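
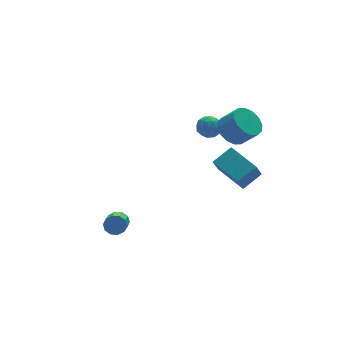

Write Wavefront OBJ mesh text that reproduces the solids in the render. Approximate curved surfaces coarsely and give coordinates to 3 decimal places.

v -3.327 2.01 -3.52
v -2.838 1.873 -3.219
v -3.385 1.072 -2.699
v -3.873 1.21 -3
v -3.022 2.122 -3.027
v -3.568 1.322 -2.507
v -3.322 2.329 -3.024
v -3.868 1.529 -2.504
v -3.624 2.415 -3.21
v -4.17 1.614 -2.69
v -3.813 2.345 -3.514
v -4.359 1.545 -2.994
v -3.815 2.148 -3.821
v -4.362 1.347 -3.301
v -3.632 1.898 -4.013
v -4.178 1.098 -3.493
v -3.332 1.691 -4.016
v -3.878 0.891 -3.496
v -3.03 1.606 -3.83
v -3.576 0.805 -3.31
v -2.841 1.675 -3.526
v -3.387 0.875 -3.006
v 1.915 -0.706 -0.503
v 3.029 -0.585 0.115
v 1.497 1.082 -0.101
v 2.612 1.203 0.517
v 2.428 -0.363 -1.497
v 3.543 -0.242 -0.879
v 2.011 1.425 -1.095
v 3.125 1.546 -0.477
v 2.553 1.1 1.874
v 3.083 0.655 1.253
v 3.638 0.015 2.185
v 3.107 0.46 2.806
v 3.335 1.048 1.373
v 3.889 0.407 2.306
v 3.377 1.454 1.627
v 3.931 0.814 2.56
v 3.198 1.766 1.948
v 3.752 1.125 2.88
v 2.846 1.899 2.248
v 3.401 1.259 3.181
v 2.416 1.819 2.448
v 2.97 1.178 3.381
v 2.022 1.545 2.495
v 2.577 0.905 3.427
v 1.771 1.153 2.374
v 2.325 0.512 3.307
v 1.729 0.746 2.12
v 2.283 0.106 3.053
v 1.908 0.435 1.8
v 2.462 -0.206 2.732
v 2.259 0.301 1.499
v 2.814 -0.339 2.432
v 2.69 0.382 1.299
v 3.244 -0.259 2.232
v 2.255 3.968 0.85
v 2.821 4.12 0.442
v 2.419 2.84 0.658
v 2.985 2.992 0.25
v 3.014 3.102 0.955
v 2.912 3.799 1.074
v 2.328 3.161 0.026
v 2.226 3.858 0.145
v 2.867 3.621 -0.068
v 3.29 3.585 0.507
v 1.95 3.375 0.593
v 2.373 3.339 1.168
v 2.524 4.144 0.663
v 2.716 2.816 0.437
v 2.733 2.881 0.852
v 3.066 2.971 0.612
v 2.577 3.955 1.035
v 2.91 4.044 0.795
v 3.023 3.445 1.097
v 2.33 2.916 0.305
v 2.663 3.005 0.065
v 2.174 3.989 0.488
v 2.507 4.079 0.248
v 2.217 3.515 0.003
v 2.883 3.939 0.123
v 2.98 3.276 0.01
v 2.593 3.375 -0.121
v 2.534 3.785 -0.051
v 3.132 3.918 0.461
v 3.229 3.255 0.348
v 3.245 3.319 0.763
v 3.186 3.729 0.833
v 3.159 3.625 0.162
v 2.011 3.705 0.752
v 2.108 3.042 0.639
v 2.054 3.231 0.267
v 1.995 3.641 0.337
v 2.26 3.684 1.09
v 2.357 3.021 0.977
v 2.706 3.175 1.151
v 2.647 3.585 1.221
v 2.081 3.335 0.938
f 2 1 5
f 2 5 3
f 3 5 6
f 3 6 4
f 5 1 7
f 5 7 6
f 6 7 8
f 6 8 4
f 7 1 9
f 7 9 8
f 8 9 10
f 8 10 4
f 9 1 11
f 9 11 10
f 10 11 12
f 10 12 4
f 11 1 13
f 11 13 12
f 12 13 14
f 12 14 4
f 13 1 15
f 13 15 14
f 14 15 16
f 14 16 4
f 15 1 17
f 15 17 16
f 16 17 18
f 16 18 4
f 17 1 19
f 17 19 18
f 18 19 20
f 18 20 4
f 19 1 21
f 19 21 20
f 20 21 22
f 20 22 4
f 21 1 2
f 21 2 22
f 22 2 3
f 22 3 4
f 24 26 23
f 27 24 23
f 23 26 25
f 25 27 23
f 24 30 26
f 28 24 27
f 28 30 24
f 26 30 25
f 29 27 25
f 25 30 29
f 29 28 27
f 30 28 29
f 32 31 35
f 32 35 33
f 33 35 36
f 33 36 34
f 35 31 37
f 35 37 36
f 36 37 38
f 36 38 34
f 37 31 39
f 37 39 38
f 38 39 40
f 38 40 34
f 39 31 41
f 39 41 40
f 40 41 42
f 40 42 34
f 41 31 43
f 41 43 42
f 42 43 44
f 42 44 34
f 43 31 45
f 43 45 44
f 44 45 46
f 44 46 34
f 45 31 47
f 45 47 46
f 46 47 48
f 46 48 34
f 47 31 49
f 47 49 48
f 48 49 50
f 48 50 34
f 49 31 51
f 49 51 50
f 50 51 52
f 50 52 34
f 51 31 53
f 51 53 52
f 52 53 54
f 52 54 34
f 53 31 55
f 53 55 54
f 54 55 56
f 54 56 34
f 55 31 32
f 55 32 56
f 56 32 33
f 56 33 34
f 57 94 73
f 94 68 97
f 73 97 62
f 94 97 73
f 57 73 69
f 73 62 74
f 69 74 58
f 73 74 69
f 57 69 78
f 69 58 79
f 78 79 64
f 69 79 78
f 57 78 90
f 78 64 93
f 90 93 67
f 78 93 90
f 57 90 94
f 90 67 98
f 94 98 68
f 90 98 94
f 58 74 85
f 74 62 88
f 85 88 66
f 74 88 85
f 62 97 75
f 97 68 96
f 75 96 61
f 97 96 75
f 68 98 95
f 98 67 91
f 95 91 59
f 98 91 95
f 67 93 92
f 93 64 80
f 92 80 63
f 93 80 92
f 64 79 84
f 79 58 81
f 84 81 65
f 79 81 84
f 60 86 72
f 86 66 87
f 72 87 61
f 86 87 72
f 60 72 70
f 72 61 71
f 70 71 59
f 72 71 70
f 60 70 77
f 70 59 76
f 77 76 63
f 70 76 77
f 60 77 82
f 77 63 83
f 82 83 65
f 77 83 82
f 60 82 86
f 82 65 89
f 86 89 66
f 82 89 86
f 61 87 75
f 87 66 88
f 75 88 62
f 87 88 75
f 59 71 95
f 71 61 96
f 95 96 68
f 71 96 95
f 63 76 92
f 76 59 91
f 92 91 67
f 76 91 92
f 65 83 84
f 83 63 80
f 84 80 64
f 83 80 84
f 66 89 85
f 89 65 81
f 85 81 58
f 89 81 85



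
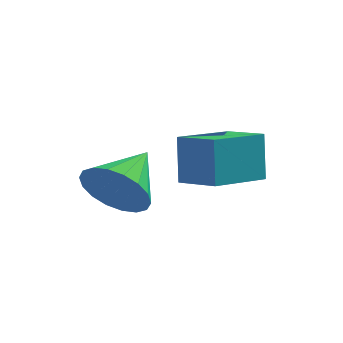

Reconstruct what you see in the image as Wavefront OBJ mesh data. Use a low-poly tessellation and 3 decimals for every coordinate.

v 0.799 2.29 -2.51
v 0.664 2.692 -1.186
v 1.712 3.73 -2.854
v 1.578 4.132 -1.531
v 1.822 1.708 -2.229
v 1.688 2.11 -0.906
v 2.736 3.148 -2.574
v 2.601 3.55 -1.25
v -0.293 0.628 -2.092
v 0.052 0.178 -1.342
v 0.113 2.012 -1.448
v 0.382 0.2 -1.597
v 0.579 0.307 -1.951
v 0.604 0.477 -2.332
v 0.451 0.677 -2.666
v 0.15 0.868 -2.886
v -0.238 1.011 -2.949
v -0.637 1.078 -2.842
v -0.967 1.056 -2.587
v -1.165 0.949 -2.234
v -1.189 0.779 -1.853
v -1.036 0.578 -1.519
v -0.735 0.388 -1.299
v -0.347 0.245 -1.236
f 2 4 1
f 5 2 1
f 1 4 3
f 3 5 1
f 2 8 4
f 6 2 5
f 6 8 2
f 4 8 3
f 7 5 3
f 3 8 7
f 7 6 5
f 8 6 7
f 10 9 12
f 10 12 11
f 12 9 13
f 12 13 11
f 13 9 14
f 13 14 11
f 14 9 15
f 14 15 11
f 15 9 16
f 15 16 11
f 16 9 17
f 16 17 11
f 17 9 18
f 17 18 11
f 18 9 19
f 18 19 11
f 19 9 20
f 19 20 11
f 20 9 21
f 20 21 11
f 21 9 22
f 21 22 11
f 22 9 23
f 22 23 11
f 23 9 24
f 23 24 11
f 24 9 10
f 24 10 11



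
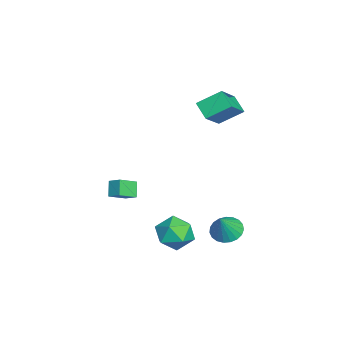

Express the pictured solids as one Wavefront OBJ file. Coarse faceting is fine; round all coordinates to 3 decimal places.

v 2.189 3.181 -1.935
v 2.865 3.742 -2.207
v 3.031 2.839 -0.545
v 2.638 3.98 -2.011
v 2.334 4.079 -1.802
v 2.004 4.023 -1.616
v 1.707 3.822 -1.485
v 1.492 3.509 -1.432
v 1.399 3.14 -1.466
v 1.442 2.778 -1.581
v 1.614 2.485 -1.757
v 1.885 2.313 -1.964
v 2.21 2.29 -2.166
v 2.53 2.422 -2.328
v 2.792 2.685 -2.422
v 2.949 3.033 -2.431
v 2.975 3.407 -2.355
v -1.631 -2.346 -2.112
v -2.319 -2.36 -1.319
v -1.181 -1.719 -1.711
v -1.868 -1.733 -0.917
v -0.932 -3.227 -1.523
v -1.619 -3.241 -0.729
v -0.481 -2.6 -1.121
v -1.169 -2.614 -0.328
v 0.635 1.157 -2.534
v 1.62 1.513 -3.118
v 1.4 -0.613 -2.322
v 2.385 -0.257 -2.906
v 2.146 0.176 -1.815
v 1.673 1.27 -1.945
v 1.347 -0.37 -3.495
v 0.874 0.724 -3.625
v 2.059 0.569 -3.712
v 2.553 0.907 -2.673
v 0.467 -0.007 -2.767
v 0.961 0.331 -1.728
v -3.533 1.414 4.38
v -3.667 2.8 5.283
v -5.124 2.11 3.077
v -5.258 3.496 3.981
v -2.702 1.964 3.659
v -2.836 3.35 4.563
v -4.293 2.66 2.357
v -4.427 4.046 3.26
f 2 1 4
f 2 4 3
f 4 1 5
f 4 5 3
f 5 1 6
f 5 6 3
f 6 1 7
f 6 7 3
f 7 1 8
f 7 8 3
f 8 1 9
f 8 9 3
f 9 1 10
f 9 10 3
f 10 1 11
f 10 11 3
f 11 1 12
f 11 12 3
f 12 1 13
f 12 13 3
f 13 1 14
f 13 14 3
f 14 1 15
f 14 15 3
f 15 1 16
f 15 16 3
f 16 1 17
f 16 17 3
f 17 1 2
f 17 2 3
f 19 21 18
f 22 19 18
f 18 21 20
f 20 22 18
f 19 25 21
f 23 19 22
f 23 25 19
f 21 25 20
f 24 22 20
f 20 25 24
f 24 23 22
f 25 23 24
f 26 37 31
f 26 31 27
f 26 27 33
f 26 33 36
f 26 36 37
f 27 31 35
f 31 37 30
f 37 36 28
f 36 33 32
f 33 27 34
f 29 35 30
f 29 30 28
f 29 28 32
f 29 32 34
f 29 34 35
f 30 35 31
f 28 30 37
f 32 28 36
f 34 32 33
f 35 34 27
f 39 41 38
f 42 39 38
f 38 41 40
f 40 42 38
f 39 45 41
f 43 39 42
f 43 45 39
f 41 45 40
f 44 42 40
f 40 45 44
f 44 43 42
f 45 43 44



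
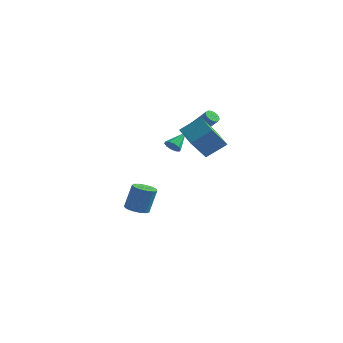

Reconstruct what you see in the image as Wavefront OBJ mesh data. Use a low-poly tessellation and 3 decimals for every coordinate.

v 0.581 2.833 2.084
v 0.975 2.85 1.73
v 2.353 2.824 3.261
v 1.959 2.807 3.616
v 0.926 3.094 1.778
v 2.304 3.069 3.309
v 0.798 3.278 1.897
v 2.176 3.253 3.428
v 0.62 3.36 2.058
v 1.998 3.335 3.589
v 0.434 3.322 2.225
v 1.812 3.297 3.756
v 0.281 3.171 2.36
v 1.659 3.146 3.891
v 0.197 2.943 2.432
v 1.575 2.918 3.963
v 0.201 2.689 2.425
v 1.579 2.664 3.956
v 0.292 2.469 2.339
v 1.67 2.443 3.87
v 0.449 2.331 2.195
v 1.827 2.306 3.726
v 0.637 2.309 2.026
v 2.015 2.284 3.557
v 0.812 2.406 1.87
v 2.19 2.381 3.401
v 0.934 2.601 1.763
v 2.312 2.576 3.294
v 4.172 -2.418 2.491
v 3.687 -3.418 3.894
v 2.791 -1.203 2.88
v 2.305 -2.203 4.283
v 5.155 -1.597 3.417
v 4.669 -2.597 4.82
v 3.773 -0.382 3.806
v 3.288 -1.382 5.209
v -2.473 1.129 -4.716
v -1.682 1.298 -4.905
v -1.357 1.76 -3.133
v -2.147 1.591 -2.944
v -1.92 1.696 -4.965
v -1.595 2.159 -3.193
v -2.334 1.914 -4.946
v -2.009 2.376 -3.174
v -2.791 1.883 -4.854
v -2.466 2.345 -3.082
v -3.148 1.612 -4.718
v -2.822 2.074 -2.946
v -3.29 1.188 -4.581
v -2.964 1.65 -2.809
v -3.172 0.745 -4.487
v -2.847 1.207 -2.715
v -2.833 0.424 -4.466
v -2.507 0.886 -2.694
v -2.379 0.327 -4.524
v -2.054 0.789 -2.752
v -1.955 0.484 -4.643
v -1.63 0.947 -2.871
v -1.695 0.846 -4.785
v -1.37 1.309 -3.013
v 0.119 1.037 1.298
v 0.412 0.707 1.705
v 0.381 2.263 2.102
v 0.657 0.821 1.451
v 0.697 1.017 1.139
v 0.515 1.221 0.887
v 0.183 1.354 0.793
v -0.175 1.366 0.891
v -0.42 1.252 1.145
v -0.46 1.056 1.457
v -0.278 0.853 1.709
v 0.055 0.719 1.803
f 2 1 5
f 2 5 3
f 3 5 6
f 3 6 4
f 5 1 7
f 5 7 6
f 6 7 8
f 6 8 4
f 7 1 9
f 7 9 8
f 8 9 10
f 8 10 4
f 9 1 11
f 9 11 10
f 10 11 12
f 10 12 4
f 11 1 13
f 11 13 12
f 12 13 14
f 12 14 4
f 13 1 15
f 13 15 14
f 14 15 16
f 14 16 4
f 15 1 17
f 15 17 16
f 16 17 18
f 16 18 4
f 17 1 19
f 17 19 18
f 18 19 20
f 18 20 4
f 19 1 21
f 19 21 20
f 20 21 22
f 20 22 4
f 21 1 23
f 21 23 22
f 22 23 24
f 22 24 4
f 23 1 25
f 23 25 24
f 24 25 26
f 24 26 4
f 25 1 27
f 25 27 26
f 26 27 28
f 26 28 4
f 27 1 2
f 27 2 28
f 28 2 3
f 28 3 4
f 30 32 29
f 33 30 29
f 29 32 31
f 31 33 29
f 30 36 32
f 34 30 33
f 34 36 30
f 32 36 31
f 35 33 31
f 31 36 35
f 35 34 33
f 36 34 35
f 38 37 41
f 38 41 39
f 39 41 42
f 39 42 40
f 41 37 43
f 41 43 42
f 42 43 44
f 42 44 40
f 43 37 45
f 43 45 44
f 44 45 46
f 44 46 40
f 45 37 47
f 45 47 46
f 46 47 48
f 46 48 40
f 47 37 49
f 47 49 48
f 48 49 50
f 48 50 40
f 49 37 51
f 49 51 50
f 50 51 52
f 50 52 40
f 51 37 53
f 51 53 52
f 52 53 54
f 52 54 40
f 53 37 55
f 53 55 54
f 54 55 56
f 54 56 40
f 55 37 57
f 55 57 56
f 56 57 58
f 56 58 40
f 57 37 59
f 57 59 58
f 58 59 60
f 58 60 40
f 59 37 38
f 59 38 60
f 60 38 39
f 60 39 40
f 62 61 64
f 62 64 63
f 64 61 65
f 64 65 63
f 65 61 66
f 65 66 63
f 66 61 67
f 66 67 63
f 67 61 68
f 67 68 63
f 68 61 69
f 68 69 63
f 69 61 70
f 69 70 63
f 70 61 71
f 70 71 63
f 71 61 72
f 71 72 63
f 72 61 62
f 72 62 63



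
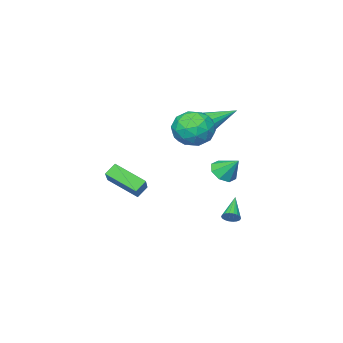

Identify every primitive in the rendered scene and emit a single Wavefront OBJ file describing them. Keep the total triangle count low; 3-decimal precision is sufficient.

v -2.726 0.897 -3.378
v -2.329 0.626 -3.133
v -3.874 0.063 -2.442
v -2.356 0.819 -2.994
v -2.456 1.029 -2.93
v -2.609 1.212 -2.955
v -2.786 1.332 -3.064
v -2.951 1.367 -3.236
v -3.072 1.308 -3.435
v -3.124 1.168 -3.623
v -3.097 0.975 -3.763
v -2.997 0.766 -3.827
v -2.843 0.583 -3.802
v -2.666 0.462 -3.693
v -2.501 0.427 -3.521
v -2.381 0.486 -3.322
v 0.55 1.689 4.512
v 1.193 0.694 4.078
v -1.193 0.846 3.862
v -0.55 -0.149 3.428
v -0.65 0.044 4.671
v 0.427 0.565 5.073
v -0.427 0.975 2.867
v 0.65 1.496 3.269
v 0.589 0.252 3.062
v 0.451 -0.323 4.176
v -0.451 1.863 3.764
v -0.589 1.288 4.878
v 1.024 1.265 4.352
v -1.024 0.275 3.588
v -1.083 0.388 4.318
v -0.705 -0.197 4.063
v 0.574 1.19 4.937
v 0.952 0.605 4.682
v -0.131 0.223 5.03
v -0.952 0.935 3.258
v -0.574 0.35 3.003
v 0.705 1.737 3.877
v 1.083 1.152 3.622
v 0.131 1.317 2.91
v 1.047 0.421 3.5
v 0.023 -0.074 3.118
v 0.095 0.586 2.788
v 0.728 0.892 3.024
v 0.966 0.083 4.155
v -0.058 -0.412 3.773
v -0.117 -0.299 4.503
v 0.516 0.007 4.739
v 0.612 -0.176 3.557
v 0.058 1.952 4.167
v -0.966 1.457 3.785
v -0.516 1.533 3.201
v 0.117 1.839 3.437
v -0.023 1.614 4.822
v -1.047 1.119 4.44
v -0.728 0.648 4.916
v -0.095 0.954 5.152
v -0.612 1.716 4.383
v -2.348 -0.52 3.528
v -2.036 -0.272 4.091
v -3.912 0.08 4.132
v -2.023 -0.021 3.876
v -2.084 0.115 3.582
v -2.206 0.106 3.275
v -2.361 -0.046 3.026
v -2.512 -0.307 2.892
v -2.627 -0.617 2.904
v -2.677 -0.904 3.059
v -2.652 -1.104 3.321
v -2.558 -1.169 3.631
v -2.415 -1.086 3.917
v -2.257 -0.873 4.114
v -2.12 -0.579 4.177
v 1.712 -3.375 0.166
v 2.921 -2.152 1.336
v 1.005 -1.734 -0.819
v 2.215 -0.511 0.352
v 2.345 -3.449 -0.412
v 3.555 -2.226 0.759
v 1.639 -1.808 -1.396
v 2.848 -0.585 -0.226
v -3.021 -0.004 -0.245
v -2.179 -0.085 -0.041
v -3.179 0.984 0.805
v -2.286 0.385 -0.5
v -2.824 0.628 -0.81
v -3.477 0.5 -0.788
v -3.863 0.077 -0.448
v -3.756 -0.393 0.011
v -3.218 -0.636 0.32
v -2.565 -0.508 0.298
f 2 1 4
f 2 4 3
f 4 1 5
f 4 5 3
f 5 1 6
f 5 6 3
f 6 1 7
f 6 7 3
f 7 1 8
f 7 8 3
f 8 1 9
f 8 9 3
f 9 1 10
f 9 10 3
f 10 1 11
f 10 11 3
f 11 1 12
f 11 12 3
f 12 1 13
f 12 13 3
f 13 1 14
f 13 14 3
f 14 1 15
f 14 15 3
f 15 1 16
f 15 16 3
f 16 1 2
f 16 2 3
f 17 54 33
f 54 28 57
f 33 57 22
f 54 57 33
f 17 33 29
f 33 22 34
f 29 34 18
f 33 34 29
f 17 29 38
f 29 18 39
f 38 39 24
f 29 39 38
f 17 38 50
f 38 24 53
f 50 53 27
f 38 53 50
f 17 50 54
f 50 27 58
f 54 58 28
f 50 58 54
f 18 34 45
f 34 22 48
f 45 48 26
f 34 48 45
f 22 57 35
f 57 28 56
f 35 56 21
f 57 56 35
f 28 58 55
f 58 27 51
f 55 51 19
f 58 51 55
f 27 53 52
f 53 24 40
f 52 40 23
f 53 40 52
f 24 39 44
f 39 18 41
f 44 41 25
f 39 41 44
f 20 46 32
f 46 26 47
f 32 47 21
f 46 47 32
f 20 32 30
f 32 21 31
f 30 31 19
f 32 31 30
f 20 30 37
f 30 19 36
f 37 36 23
f 30 36 37
f 20 37 42
f 37 23 43
f 42 43 25
f 37 43 42
f 20 42 46
f 42 25 49
f 46 49 26
f 42 49 46
f 21 47 35
f 47 26 48
f 35 48 22
f 47 48 35
f 19 31 55
f 31 21 56
f 55 56 28
f 31 56 55
f 23 36 52
f 36 19 51
f 52 51 27
f 36 51 52
f 25 43 44
f 43 23 40
f 44 40 24
f 43 40 44
f 26 49 45
f 49 25 41
f 45 41 18
f 49 41 45
f 60 59 62
f 60 62 61
f 62 59 63
f 62 63 61
f 63 59 64
f 63 64 61
f 64 59 65
f 64 65 61
f 65 59 66
f 65 66 61
f 66 59 67
f 66 67 61
f 67 59 68
f 67 68 61
f 68 59 69
f 68 69 61
f 69 59 70
f 69 70 61
f 70 59 71
f 70 71 61
f 71 59 72
f 71 72 61
f 72 59 73
f 72 73 61
f 73 59 60
f 73 60 61
f 75 77 74
f 78 75 74
f 74 77 76
f 76 78 74
f 75 81 77
f 79 75 78
f 79 81 75
f 77 81 76
f 80 78 76
f 76 81 80
f 80 79 78
f 81 79 80
f 83 82 85
f 83 85 84
f 85 82 86
f 85 86 84
f 86 82 87
f 86 87 84
f 87 82 88
f 87 88 84
f 88 82 89
f 88 89 84
f 89 82 90
f 89 90 84
f 90 82 91
f 90 91 84
f 91 82 83
f 91 83 84



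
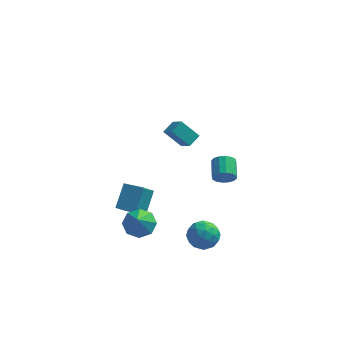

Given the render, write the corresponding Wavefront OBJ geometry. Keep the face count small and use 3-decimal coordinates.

v 1.011 -1.96 -3.436
v 1.856 -1.865 -3.021
v 1.344 -3.415 -3.779
v 2.189 -3.32 -3.364
v 1.4 -3.316 -2.84
v 1.195 -2.417 -2.628
v 2.005 -2.863 -4.172
v 1.8 -1.964 -3.96
v 2.47 -2.423 -3.475
v 2.096 -2.703 -2.652
v 1.104 -2.577 -4.148
v 0.73 -2.857 -3.325
v 1.405 -1.785 -3.198
v 1.795 -3.495 -3.602
v 1.332 -3.493 -3.294
v 1.829 -3.437 -3.049
v 1.016 -2.109 -2.968
v 1.512 -2.053 -2.723
v 1.244 -2.906 -2.617
v 1.688 -3.227 -4.077
v 2.184 -3.171 -3.832
v 1.371 -1.843 -3.751
v 1.868 -1.787 -3.506
v 1.956 -2.374 -4.183
v 2.262 -2.057 -3.221
v 2.458 -2.912 -3.423
v 2.35 -2.644 -3.898
v 2.229 -2.116 -3.773
v 2.042 -2.221 -2.737
v 2.238 -3.077 -2.939
v 1.774 -3.074 -2.631
v 1.654 -2.546 -2.507
v 2.403 -2.55 -3.004
v 0.962 -2.203 -3.861
v 1.158 -3.059 -4.063
v 1.546 -2.734 -4.293
v 1.426 -2.206 -4.169
v 0.742 -2.368 -3.377
v 0.938 -3.223 -3.579
v 0.971 -3.164 -3.027
v 0.85 -2.636 -2.902
v 0.797 -2.73 -3.796
v 2.126 3.132 -3.616
v 2.359 3.395 -4.21
v 2.207 4.551 -3.758
v 1.974 4.288 -3.164
v 2.006 3.366 -4.254
v 1.853 4.521 -3.802
v 1.685 3.274 -4.127
v 1.533 4.429 -3.675
v 1.482 3.144 -3.863
v 1.33 4.3 -3.411
v 1.452 3.011 -3.533
v 1.3 4.167 -3.081
v 1.602 2.911 -3.225
v 1.45 4.066 -2.773
v 1.893 2.869 -3.022
v 1.741 4.025 -2.57
v 2.247 2.899 -2.978
v 2.094 4.054 -2.526
v 2.567 2.991 -3.105
v 2.415 4.146 -2.653
v 2.77 3.12 -3.369
v 2.618 4.276 -2.917
v 2.8 3.253 -3.699
v 2.648 4.409 -3.247
v 2.65 3.354 -4.007
v 2.498 4.509 -3.555
v 0.672 -0.876 2.346
v -0.285 -0.721 3.271
v 0.138 -0.144 1.671
v -0.82 0.01 2.595
v 1.1 -0.25 2.685
v 0.142 -0.096 3.609
v 0.565 0.481 2.009
v -0.392 0.636 2.934
v -3.136 -1.73 -2.455
v -2.846 -0.606 -1.368
v -2.73 -0.876 -3.446
v -2.44 0.248 -2.359
v -2.02 -2.128 -2.341
v -1.73 -1.004 -1.254
v -1.614 -1.274 -3.332
v -1.324 -0.15 -2.245
v -1.624 -3.458 -2.015
v -1.044 -2.911 -1.598
v -1.616 -4.282 -0.945
v -1.701 -2.748 -1.467
v -2.312 -3.001 -1.658
v -2.521 -3.522 -2.058
v -2.204 -4.006 -2.432
v -1.547 -4.169 -2.562
v -0.936 -3.915 -2.372
v -0.727 -3.394 -1.972
f 1 38 17
f 38 12 41
f 17 41 6
f 38 41 17
f 1 17 13
f 17 6 18
f 13 18 2
f 17 18 13
f 1 13 22
f 13 2 23
f 22 23 8
f 13 23 22
f 1 22 34
f 22 8 37
f 34 37 11
f 22 37 34
f 1 34 38
f 34 11 42
f 38 42 12
f 34 42 38
f 2 18 29
f 18 6 32
f 29 32 10
f 18 32 29
f 6 41 19
f 41 12 40
f 19 40 5
f 41 40 19
f 12 42 39
f 42 11 35
f 39 35 3
f 42 35 39
f 11 37 36
f 37 8 24
f 36 24 7
f 37 24 36
f 8 23 28
f 23 2 25
f 28 25 9
f 23 25 28
f 4 30 16
f 30 10 31
f 16 31 5
f 30 31 16
f 4 16 14
f 16 5 15
f 14 15 3
f 16 15 14
f 4 14 21
f 14 3 20
f 21 20 7
f 14 20 21
f 4 21 26
f 21 7 27
f 26 27 9
f 21 27 26
f 4 26 30
f 26 9 33
f 30 33 10
f 26 33 30
f 5 31 19
f 31 10 32
f 19 32 6
f 31 32 19
f 3 15 39
f 15 5 40
f 39 40 12
f 15 40 39
f 7 20 36
f 20 3 35
f 36 35 11
f 20 35 36
f 9 27 28
f 27 7 24
f 28 24 8
f 27 24 28
f 10 33 29
f 33 9 25
f 29 25 2
f 33 25 29
f 44 43 47
f 44 47 45
f 45 47 48
f 45 48 46
f 47 43 49
f 47 49 48
f 48 49 50
f 48 50 46
f 49 43 51
f 49 51 50
f 50 51 52
f 50 52 46
f 51 43 53
f 51 53 52
f 52 53 54
f 52 54 46
f 53 43 55
f 53 55 54
f 54 55 56
f 54 56 46
f 55 43 57
f 55 57 56
f 56 57 58
f 56 58 46
f 57 43 59
f 57 59 58
f 58 59 60
f 58 60 46
f 59 43 61
f 59 61 60
f 60 61 62
f 60 62 46
f 61 43 63
f 61 63 62
f 62 63 64
f 62 64 46
f 63 43 65
f 63 65 64
f 64 65 66
f 64 66 46
f 65 43 67
f 65 67 66
f 66 67 68
f 66 68 46
f 67 43 44
f 67 44 68
f 68 44 45
f 68 45 46
f 70 72 69
f 73 70 69
f 69 72 71
f 71 73 69
f 70 76 72
f 74 70 73
f 74 76 70
f 72 76 71
f 75 73 71
f 71 76 75
f 75 74 73
f 76 74 75
f 78 80 77
f 81 78 77
f 77 80 79
f 79 81 77
f 78 84 80
f 82 78 81
f 82 84 78
f 80 84 79
f 83 81 79
f 79 84 83
f 83 82 81
f 84 82 83
f 86 85 88
f 86 88 87
f 88 85 89
f 88 89 87
f 89 85 90
f 89 90 87
f 90 85 91
f 90 91 87
f 91 85 92
f 91 92 87
f 92 85 93
f 92 93 87
f 93 85 94
f 93 94 87
f 94 85 86
f 94 86 87



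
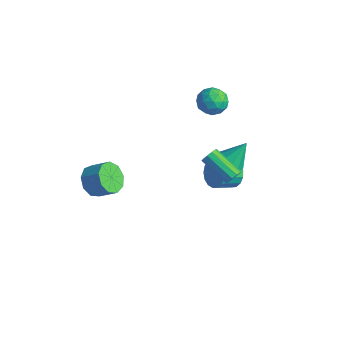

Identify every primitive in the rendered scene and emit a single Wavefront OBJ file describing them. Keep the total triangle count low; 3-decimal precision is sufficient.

v -1.899 3.399 -3.507
v -1.251 3.598 -2.871
v -1.393 2.481 -2.376
v -2.041 2.281 -3.013
v -1.631 3.731 -2.681
v -1.773 2.614 -2.186
v -2.073 3.787 -2.681
v -2.215 2.67 -2.186
v -2.475 3.754 -2.87
v -2.617 2.637 -2.375
v -2.744 3.64 -3.205
v -2.886 2.523 -2.71
v -2.821 3.471 -3.609
v -2.963 2.354 -3.114
v -2.686 3.285 -3.99
v -2.828 2.168 -3.495
v -2.37 3.125 -4.261
v -2.512 2.008 -3.766
v -1.947 3.027 -4.359
v -2.089 1.91 -3.864
v -1.513 3.015 -4.262
v -1.655 1.898 -3.767
v -1.167 3.091 -3.992
v -1.309 1.974 -3.497
v -0.989 3.237 -3.611
v -1.131 2.12 -3.116
v -1.019 3.42 -3.206
v -1.161 2.303 -2.711
v -2.844 3.449 2.421
v -2.251 3.074 2.991
v -3.169 2.126 1.889
v -2.576 1.751 2.459
v -3.338 2.119 2.777
v -3.138 2.937 3.106
v -2.282 2.263 1.774
v -2.082 3.081 2.103
v -1.904 2.341 2.592
v -2.557 2.252 3.211
v -2.863 2.948 1.669
v -3.516 2.859 2.288
v -2.519 3.378 2.753
v -2.901 1.822 2.127
v -3.349 2.039 2.314
v -3.001 1.818 2.649
v -3.04 3.297 2.82
v -2.692 3.077 3.155
v -3.331 2.516 3.029
v -2.728 2.123 1.725
v -2.38 1.903 2.06
v -2.419 3.382 2.231
v -2.071 3.161 2.566
v -2.089 2.684 1.851
v -1.967 2.727 2.853
v -2.158 1.949 2.541
v -1.985 2.25 2.138
v -1.867 2.73 2.331
v -2.35 2.674 3.218
v -2.541 1.896 2.905
v -2.989 2.113 3.091
v -2.871 2.594 3.285
v -2.146 2.243 2.983
v -2.879 3.304 1.975
v -3.07 2.526 1.662
v -2.549 2.606 1.595
v -2.431 3.087 1.789
v -3.262 3.251 2.339
v -3.453 2.473 2.027
v -3.553 2.47 2.549
v -3.435 2.95 2.742
v -3.274 2.957 1.897
v 1.341 0.947 0.071
v 1.606 0.625 0.382
v 0.043 0.211 1.281
v -0.221 0.533 0.969
v 1.606 0.917 0.517
v 0.043 0.503 1.416
v 1.506 1.22 0.482
v -0.057 0.806 1.381
v 1.342 1.419 0.289
v -0.221 1.005 1.188
v 1.178 1.438 0.013
v -0.384 1.023 0.912
v 1.077 1.269 -0.241
v -0.486 0.855 0.658
v 1.077 0.977 -0.376
v -0.486 0.563 0.523
v 1.177 0.674 -0.341
v -0.386 0.26 0.558
v 1.341 0.475 -0.148
v -0.222 0.061 0.751
v 1.504 0.457 0.128
v -0.058 0.042 1.027
v -0.699 2.271 -0.915
v -0.047 2.621 -1.291
v -0.461 3.149 0.315
v -0.519 2.913 -1.409
v -1.075 2.906 -1.295
v -1.455 2.601 -1.004
v -1.482 2.142 -0.671
v -1.142 1.743 -0.452
v -0.595 1.591 -0.45
v -0.097 1.758 -0.665
v 0.12 2.164 -0.997
v -4.145 -3.944 -1.776
v -3.504 -4.033 -2.512
v -2.635 -3.505 -1.82
v -3.275 -3.416 -1.084
v -3.824 -3.446 -2.557
v -2.955 -2.918 -1.865
v -4.295 -3.092 -2.236
v -3.426 -2.564 -1.544
v -4.695 -3.136 -1.7
v -3.826 -2.609 -1.008
v -4.837 -3.559 -1.2
v -3.968 -3.031 -0.507
v -4.656 -4.161 -0.969
v -3.787 -3.634 -0.276
v -4.235 -4.662 -1.116
v -3.366 -4.135 -0.423
v -3.772 -4.827 -1.572
v -2.903 -4.299 -0.879
v -3.483 -4.578 -2.123
v -2.614 -4.051 -1.431
f 2 1 5
f 2 5 3
f 3 5 6
f 3 6 4
f 5 1 7
f 5 7 6
f 6 7 8
f 6 8 4
f 7 1 9
f 7 9 8
f 8 9 10
f 8 10 4
f 9 1 11
f 9 11 10
f 10 11 12
f 10 12 4
f 11 1 13
f 11 13 12
f 12 13 14
f 12 14 4
f 13 1 15
f 13 15 14
f 14 15 16
f 14 16 4
f 15 1 17
f 15 17 16
f 16 17 18
f 16 18 4
f 17 1 19
f 17 19 18
f 18 19 20
f 18 20 4
f 19 1 21
f 19 21 20
f 20 21 22
f 20 22 4
f 21 1 23
f 21 23 22
f 22 23 24
f 22 24 4
f 23 1 25
f 23 25 24
f 24 25 26
f 24 26 4
f 25 1 27
f 25 27 26
f 26 27 28
f 26 28 4
f 27 1 2
f 27 2 28
f 28 2 3
f 28 3 4
f 29 66 45
f 66 40 69
f 45 69 34
f 66 69 45
f 29 45 41
f 45 34 46
f 41 46 30
f 45 46 41
f 29 41 50
f 41 30 51
f 50 51 36
f 41 51 50
f 29 50 62
f 50 36 65
f 62 65 39
f 50 65 62
f 29 62 66
f 62 39 70
f 66 70 40
f 62 70 66
f 30 46 57
f 46 34 60
f 57 60 38
f 46 60 57
f 34 69 47
f 69 40 68
f 47 68 33
f 69 68 47
f 40 70 67
f 70 39 63
f 67 63 31
f 70 63 67
f 39 65 64
f 65 36 52
f 64 52 35
f 65 52 64
f 36 51 56
f 51 30 53
f 56 53 37
f 51 53 56
f 32 58 44
f 58 38 59
f 44 59 33
f 58 59 44
f 32 44 42
f 44 33 43
f 42 43 31
f 44 43 42
f 32 42 49
f 42 31 48
f 49 48 35
f 42 48 49
f 32 49 54
f 49 35 55
f 54 55 37
f 49 55 54
f 32 54 58
f 54 37 61
f 58 61 38
f 54 61 58
f 33 59 47
f 59 38 60
f 47 60 34
f 59 60 47
f 31 43 67
f 43 33 68
f 67 68 40
f 43 68 67
f 35 48 64
f 48 31 63
f 64 63 39
f 48 63 64
f 37 55 56
f 55 35 52
f 56 52 36
f 55 52 56
f 38 61 57
f 61 37 53
f 57 53 30
f 61 53 57
f 72 71 75
f 72 75 73
f 73 75 76
f 73 76 74
f 75 71 77
f 75 77 76
f 76 77 78
f 76 78 74
f 77 71 79
f 77 79 78
f 78 79 80
f 78 80 74
f 79 71 81
f 79 81 80
f 80 81 82
f 80 82 74
f 81 71 83
f 81 83 82
f 82 83 84
f 82 84 74
f 83 71 85
f 83 85 84
f 84 85 86
f 84 86 74
f 85 71 87
f 85 87 86
f 86 87 88
f 86 88 74
f 87 71 89
f 87 89 88
f 88 89 90
f 88 90 74
f 89 71 91
f 89 91 90
f 90 91 92
f 90 92 74
f 91 71 72
f 91 72 92
f 92 72 73
f 92 73 74
f 94 93 96
f 94 96 95
f 96 93 97
f 96 97 95
f 97 93 98
f 97 98 95
f 98 93 99
f 98 99 95
f 99 93 100
f 99 100 95
f 100 93 101
f 100 101 95
f 101 93 102
f 101 102 95
f 102 93 103
f 102 103 95
f 103 93 94
f 103 94 95
f 105 104 108
f 105 108 106
f 106 108 109
f 106 109 107
f 108 104 110
f 108 110 109
f 109 110 111
f 109 111 107
f 110 104 112
f 110 112 111
f 111 112 113
f 111 113 107
f 112 104 114
f 112 114 113
f 113 114 115
f 113 115 107
f 114 104 116
f 114 116 115
f 115 116 117
f 115 117 107
f 116 104 118
f 116 118 117
f 117 118 119
f 117 119 107
f 118 104 120
f 118 120 119
f 119 120 121
f 119 121 107
f 120 104 122
f 120 122 121
f 121 122 123
f 121 123 107
f 122 104 105
f 122 105 123
f 123 105 106
f 123 106 107



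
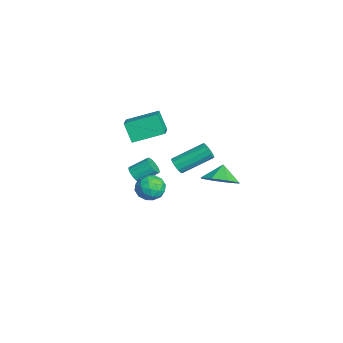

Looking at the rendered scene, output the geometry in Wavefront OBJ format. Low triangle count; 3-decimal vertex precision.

v 0.667 0.496 0.132
v 1.335 0.024 -0.255
v -0.135 -0.724 0.235
v 0.533 -1.196 -0.152
v 0.64 -0.86 0.681
v 1.135 -0.107 0.617
v 0.065 -0.593 -0.637
v 0.56 0.16 -0.701
v 0.962 -0.649 -0.73
v 1.318 -0.814 0.085
v -0.118 0.114 -0.105
v 0.238 -0.051 0.71
v 1.071 0.367 -0.071
v 0.129 -1.067 0.051
v 0.192 -0.87 0.54
v 0.584 -1.147 0.313
v 0.954 0.29 0.442
v 1.347 0.013 0.215
v 0.938 -0.507 0.765
v -0.147 -0.713 -0.235
v 0.246 -0.99 -0.462
v 0.616 0.447 -0.333
v 1.008 0.17 -0.56
v 0.262 -0.193 -0.785
v 1.245 -0.306 -0.577
v 0.774 -1.023 -0.517
v 0.498 -0.669 -0.802
v 0.789 -0.226 -0.84
v 1.454 -0.403 -0.098
v 0.983 -1.12 -0.038
v 1.045 -0.923 0.452
v 1.337 -0.48 0.414
v 1.235 -0.799 -0.378
v 0.217 0.42 0.018
v -0.254 -0.297 0.078
v -0.137 -0.22 -0.434
v 0.155 0.223 -0.472
v 0.426 0.323 0.497
v -0.045 -0.394 0.557
v 0.411 -0.474 0.82
v 0.702 -0.031 0.782
v -0.035 0.099 0.358
v -1.821 -0.794 2.392
v -2.463 -1.118 3.535
v -1.662 1.021 2.996
v -2.304 0.697 4.139
v -0.376 -1.157 3.101
v -1.018 -1.481 4.244
v -0.217 0.658 3.705
v -0.859 0.334 4.848
v 3.653 2.844 2.364
v 4.298 3.715 2.553
v 3.027 3.136 3.156
v 3.682 3.883 2.004
v 3.049 3.442 1.666
v 2.769 2.651 1.738
v 3.007 1.973 2.176
v 3.623 1.805 2.725
v 4.256 2.245 3.063
v 4.536 3.036 2.991
v -3.976 -0.435 -2.291
v -3.65 -0.741 -1.862
v -3.579 0.349 -1.139
v -3.904 0.655 -1.569
v -3.431 -0.622 -2.063
v -3.359 0.468 -1.34
v -3.357 -0.453 -2.325
v -3.286 0.637 -1.603
v -3.449 -0.279 -2.579
v -3.378 0.811 -1.856
v -3.682 -0.147 -2.755
v -3.611 0.943 -2.033
v -3.994 -0.092 -2.807
v -3.923 0.998 -2.085
v -4.301 -0.129 -2.721
v -4.23 0.961 -1.998
v -4.521 -0.248 -2.52
v -4.449 0.842 -1.797
v -4.594 -0.417 -2.257
v -4.523 0.673 -1.535
v -4.502 -0.591 -2.004
v -4.431 0.499 -1.281
v -4.269 -0.723 -1.827
v -4.198 0.367 -1.105
v -3.957 -0.778 -1.775
v -3.886 0.312 -1.053
v -2.044 1.627 -0.418
v -1.596 1.445 -0.099
v -1.607 3.272 0.957
v -2.056 3.453 0.638
v -1.468 1.596 -0.359
v -1.479 3.423 0.697
v -1.524 1.757 -0.638
v -1.535 3.584 0.418
v -1.745 1.876 -0.847
v -1.756 3.703 0.209
v -2.061 1.917 -0.92
v -2.072 3.743 0.136
v -2.372 1.865 -0.834
v -2.383 3.692 0.222
v -2.579 1.737 -0.615
v -2.59 3.564 0.441
v -2.616 1.575 -0.334
v -2.627 3.401 0.722
v -2.472 1.429 -0.08
v -2.483 3.255 0.976
v -2.192 1.345 0.067
v -2.203 3.172 1.123
v -1.866 1.351 0.06
v -1.877 3.178 1.116
f 1 38 17
f 38 12 41
f 17 41 6
f 38 41 17
f 1 17 13
f 17 6 18
f 13 18 2
f 17 18 13
f 1 13 22
f 13 2 23
f 22 23 8
f 13 23 22
f 1 22 34
f 22 8 37
f 34 37 11
f 22 37 34
f 1 34 38
f 34 11 42
f 38 42 12
f 34 42 38
f 2 18 29
f 18 6 32
f 29 32 10
f 18 32 29
f 6 41 19
f 41 12 40
f 19 40 5
f 41 40 19
f 12 42 39
f 42 11 35
f 39 35 3
f 42 35 39
f 11 37 36
f 37 8 24
f 36 24 7
f 37 24 36
f 8 23 28
f 23 2 25
f 28 25 9
f 23 25 28
f 4 30 16
f 30 10 31
f 16 31 5
f 30 31 16
f 4 16 14
f 16 5 15
f 14 15 3
f 16 15 14
f 4 14 21
f 14 3 20
f 21 20 7
f 14 20 21
f 4 21 26
f 21 7 27
f 26 27 9
f 21 27 26
f 4 26 30
f 26 9 33
f 30 33 10
f 26 33 30
f 5 31 19
f 31 10 32
f 19 32 6
f 31 32 19
f 3 15 39
f 15 5 40
f 39 40 12
f 15 40 39
f 7 20 36
f 20 3 35
f 36 35 11
f 20 35 36
f 9 27 28
f 27 7 24
f 28 24 8
f 27 24 28
f 10 33 29
f 33 9 25
f 29 25 2
f 33 25 29
f 44 46 43
f 47 44 43
f 43 46 45
f 45 47 43
f 44 50 46
f 48 44 47
f 48 50 44
f 46 50 45
f 49 47 45
f 45 50 49
f 49 48 47
f 50 48 49
f 52 51 54
f 52 54 53
f 54 51 55
f 54 55 53
f 55 51 56
f 55 56 53
f 56 51 57
f 56 57 53
f 57 51 58
f 57 58 53
f 58 51 59
f 58 59 53
f 59 51 60
f 59 60 53
f 60 51 52
f 60 52 53
f 62 61 65
f 62 65 63
f 63 65 66
f 63 66 64
f 65 61 67
f 65 67 66
f 66 67 68
f 66 68 64
f 67 61 69
f 67 69 68
f 68 69 70
f 68 70 64
f 69 61 71
f 69 71 70
f 70 71 72
f 70 72 64
f 71 61 73
f 71 73 72
f 72 73 74
f 72 74 64
f 73 61 75
f 73 75 74
f 74 75 76
f 74 76 64
f 75 61 77
f 75 77 76
f 76 77 78
f 76 78 64
f 77 61 79
f 77 79 78
f 78 79 80
f 78 80 64
f 79 61 81
f 79 81 80
f 80 81 82
f 80 82 64
f 81 61 83
f 81 83 82
f 82 83 84
f 82 84 64
f 83 61 85
f 83 85 84
f 84 85 86
f 84 86 64
f 85 61 62
f 85 62 86
f 86 62 63
f 86 63 64
f 88 87 91
f 88 91 89
f 89 91 92
f 89 92 90
f 91 87 93
f 91 93 92
f 92 93 94
f 92 94 90
f 93 87 95
f 93 95 94
f 94 95 96
f 94 96 90
f 95 87 97
f 95 97 96
f 96 97 98
f 96 98 90
f 97 87 99
f 97 99 98
f 98 99 100
f 98 100 90
f 99 87 101
f 99 101 100
f 100 101 102
f 100 102 90
f 101 87 103
f 101 103 102
f 102 103 104
f 102 104 90
f 103 87 105
f 103 105 104
f 104 105 106
f 104 106 90
f 105 87 107
f 105 107 106
f 106 107 108
f 106 108 90
f 107 87 109
f 107 109 108
f 108 109 110
f 108 110 90
f 109 87 88
f 109 88 110
f 110 88 89
f 110 89 90



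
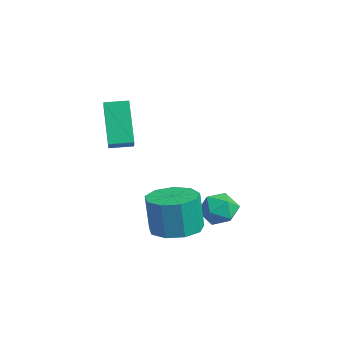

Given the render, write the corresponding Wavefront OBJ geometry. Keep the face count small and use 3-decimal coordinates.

v -2.234 -3.28 1.197
v -1.295 -3.604 1.814
v -1.957 -2.343 1.266
v -1.017 -2.667 1.884
v -1.143 -3.473 -0.564
v -0.203 -3.797 0.054
v -0.865 -2.536 -0.494
v 0.074 -2.86 0.123
v 1.907 -1.865 -3.806
v 2.955 -1.929 -3.778
v 2.9 -2.079 -2.085
v 1.853 -2.015 -2.114
v 2.749 -1.243 -3.724
v 2.694 -1.393 -2.031
v 2.15 -0.848 -3.708
v 2.095 -0.998 -2.016
v 1.437 -0.929 -3.739
v 1.382 -1.079 -2.046
v 0.944 -1.448 -3.801
v 0.889 -1.598 -2.108
v 0.902 -2.162 -3.865
v 0.847 -2.312 -2.173
v 1.331 -2.737 -3.902
v 1.276 -2.887 -2.21
v 2.029 -2.904 -3.894
v 1.974 -3.054 -2.202
v 2.671 -2.585 -3.845
v 2.616 -2.735 -2.153
v 0.539 0.897 -4.487
v 1.227 0.619 -4.029
v -0.327 0.261 -3.571
v 0.361 -0.017 -3.113
v 0.161 0.832 -3.128
v 0.696 1.226 -3.694
v 0.204 -0.346 -3.906
v 0.739 0.048 -4.472
v 1.021 -0.149 -3.669
v 0.994 0.579 -3.189
v -0.094 0.301 -4.411
v -0.121 1.029 -3.931
f 2 4 1
f 5 2 1
f 1 4 3
f 3 5 1
f 2 8 4
f 6 2 5
f 6 8 2
f 4 8 3
f 7 5 3
f 3 8 7
f 7 6 5
f 8 6 7
f 10 9 13
f 10 13 11
f 11 13 14
f 11 14 12
f 13 9 15
f 13 15 14
f 14 15 16
f 14 16 12
f 15 9 17
f 15 17 16
f 16 17 18
f 16 18 12
f 17 9 19
f 17 19 18
f 18 19 20
f 18 20 12
f 19 9 21
f 19 21 20
f 20 21 22
f 20 22 12
f 21 9 23
f 21 23 22
f 22 23 24
f 22 24 12
f 23 9 25
f 23 25 24
f 24 25 26
f 24 26 12
f 25 9 27
f 25 27 26
f 26 27 28
f 26 28 12
f 27 9 10
f 27 10 28
f 28 10 11
f 28 11 12
f 29 40 34
f 29 34 30
f 29 30 36
f 29 36 39
f 29 39 40
f 30 34 38
f 34 40 33
f 40 39 31
f 39 36 35
f 36 30 37
f 32 38 33
f 32 33 31
f 32 31 35
f 32 35 37
f 32 37 38
f 33 38 34
f 31 33 40
f 35 31 39
f 37 35 36
f 38 37 30



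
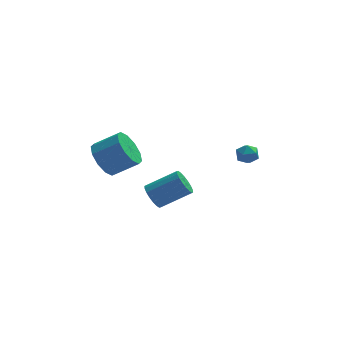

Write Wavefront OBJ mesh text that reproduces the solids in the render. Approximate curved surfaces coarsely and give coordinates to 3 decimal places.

v 3.553 -1.081 0.41
v 3.89 -1.164 -0.141
v 3.35 -2.116 0.441
v 3.687 -2.199 -0.11
v 3.997 -2.037 0.441
v 4.122 -1.398 0.421
v 3.118 -1.882 -0.121
v 3.243 -1.243 -0.141
v 3.622 -1.659 -0.47
v 4.165 -1.755 -0.122
v 3.075 -1.525 0.422
v 3.618 -1.621 0.77
v -1.137 -3.41 -1.463
v -0.755 -3.357 -2.107
v 0.799 -3.297 -1.18
v 0.417 -3.35 -0.537
v -0.814 -3.038 -2.029
v 0.74 -2.978 -1.102
v -0.937 -2.793 -1.839
v 0.617 -2.732 -0.912
v -1.099 -2.67 -1.575
v 0.454 -2.609 -0.648
v -1.269 -2.693 -1.288
v 0.284 -2.633 -0.361
v -1.413 -2.859 -1.037
v 0.141 -2.798 -0.11
v -1.502 -3.134 -0.87
v 0.052 -3.073 0.057
v -1.519 -3.463 -0.82
v 0.035 -3.403 0.107
v -1.46 -3.782 -0.898
v 0.094 -3.722 0.029
v -1.337 -4.028 -1.088
v 0.217 -3.967 -0.161
v -1.174 -4.151 -1.352
v 0.379 -4.09 -0.425
v -1.004 -4.127 -1.639
v 0.549 -4.067 -0.712
v -0.861 -3.962 -1.89
v 0.693 -3.901 -0.963
v -0.772 -3.687 -2.057
v 0.782 -3.626 -1.13
v -3.372 -0.967 -0.284
v -2.827 -0.421 -1.04
v -1.523 -0.548 -0.193
v -2.068 -1.093 0.564
v -3.069 0.02 -0.602
v -1.765 -0.107 0.246
v -3.427 0.085 -0.042
v -2.123 -0.042 0.805
v -3.763 -0.252 0.426
v -2.46 -0.379 1.273
v -3.95 -0.862 0.622
v -2.647 -0.989 1.47
v -3.917 -1.512 0.473
v -2.613 -1.639 1.32
v -3.675 -1.953 0.034
v -2.371 -2.08 0.882
v -3.317 -2.018 -0.525
v -2.013 -2.145 0.322
v -2.98 -1.681 -0.993
v -1.677 -1.808 -0.146
v -2.793 -1.071 -1.19
v -1.49 -1.198 -0.342
f 1 12 6
f 1 6 2
f 1 2 8
f 1 8 11
f 1 11 12
f 2 6 10
f 6 12 5
f 12 11 3
f 11 8 7
f 8 2 9
f 4 10 5
f 4 5 3
f 4 3 7
f 4 7 9
f 4 9 10
f 5 10 6
f 3 5 12
f 7 3 11
f 9 7 8
f 10 9 2
f 14 13 17
f 14 17 15
f 15 17 18
f 15 18 16
f 17 13 19
f 17 19 18
f 18 19 20
f 18 20 16
f 19 13 21
f 19 21 20
f 20 21 22
f 20 22 16
f 21 13 23
f 21 23 22
f 22 23 24
f 22 24 16
f 23 13 25
f 23 25 24
f 24 25 26
f 24 26 16
f 25 13 27
f 25 27 26
f 26 27 28
f 26 28 16
f 27 13 29
f 27 29 28
f 28 29 30
f 28 30 16
f 29 13 31
f 29 31 30
f 30 31 32
f 30 32 16
f 31 13 33
f 31 33 32
f 32 33 34
f 32 34 16
f 33 13 35
f 33 35 34
f 34 35 36
f 34 36 16
f 35 13 37
f 35 37 36
f 36 37 38
f 36 38 16
f 37 13 39
f 37 39 38
f 38 39 40
f 38 40 16
f 39 13 41
f 39 41 40
f 40 41 42
f 40 42 16
f 41 13 14
f 41 14 42
f 42 14 15
f 42 15 16
f 44 43 47
f 44 47 45
f 45 47 48
f 45 48 46
f 47 43 49
f 47 49 48
f 48 49 50
f 48 50 46
f 49 43 51
f 49 51 50
f 50 51 52
f 50 52 46
f 51 43 53
f 51 53 52
f 52 53 54
f 52 54 46
f 53 43 55
f 53 55 54
f 54 55 56
f 54 56 46
f 55 43 57
f 55 57 56
f 56 57 58
f 56 58 46
f 57 43 59
f 57 59 58
f 58 59 60
f 58 60 46
f 59 43 61
f 59 61 60
f 60 61 62
f 60 62 46
f 61 43 63
f 61 63 62
f 62 63 64
f 62 64 46
f 63 43 44
f 63 44 64
f 64 44 45
f 64 45 46



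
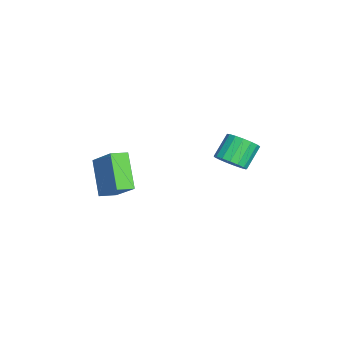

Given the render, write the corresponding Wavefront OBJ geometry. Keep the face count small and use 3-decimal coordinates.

v -1.786 -4.552 1.092
v -0.684 -3.591 2.351
v -2.242 -3.738 0.869
v -1.14 -2.776 2.128
v -0.32 -4.164 -0.488
v 0.782 -3.202 0.771
v -0.776 -3.349 -0.711
v 0.326 -2.388 0.548
v -2.344 2.143 0.694
v -1.648 2.136 1.265
v -2.52 2.769 2.337
v -3.216 2.777 1.766
v -1.615 2.517 1.067
v -2.487 3.15 2.138
v -1.748 2.812 0.783
v -2.621 3.446 1.855
v -2.019 2.954 0.479
v -2.891 3.588 1.551
v -2.363 2.911 0.225
v -3.235 3.544 1.296
v -2.703 2.691 0.078
v -3.576 3.325 1.149
v -2.961 2.346 0.072
v -3.833 2.98 1.143
v -3.078 1.955 0.208
v -3.95 2.588 1.28
v -3.026 1.606 0.456
v -3.898 2.24 1.528
v -2.818 1.381 0.759
v -3.69 2.015 1.83
v -2.502 1.33 1.047
v -3.374 1.964 2.118
v -2.149 1.466 1.254
v -3.021 2.099 2.325
v -1.841 1.756 1.332
v -2.713 2.39 2.404
f 2 4 1
f 5 2 1
f 1 4 3
f 3 5 1
f 2 8 4
f 6 2 5
f 6 8 2
f 4 8 3
f 7 5 3
f 3 8 7
f 7 6 5
f 8 6 7
f 10 9 13
f 10 13 11
f 11 13 14
f 11 14 12
f 13 9 15
f 13 15 14
f 14 15 16
f 14 16 12
f 15 9 17
f 15 17 16
f 16 17 18
f 16 18 12
f 17 9 19
f 17 19 18
f 18 19 20
f 18 20 12
f 19 9 21
f 19 21 20
f 20 21 22
f 20 22 12
f 21 9 23
f 21 23 22
f 22 23 24
f 22 24 12
f 23 9 25
f 23 25 24
f 24 25 26
f 24 26 12
f 25 9 27
f 25 27 26
f 26 27 28
f 26 28 12
f 27 9 29
f 27 29 28
f 28 29 30
f 28 30 12
f 29 9 31
f 29 31 30
f 30 31 32
f 30 32 12
f 31 9 33
f 31 33 32
f 32 33 34
f 32 34 12
f 33 9 35
f 33 35 34
f 34 35 36
f 34 36 12
f 35 9 10
f 35 10 36
f 36 10 11
f 36 11 12



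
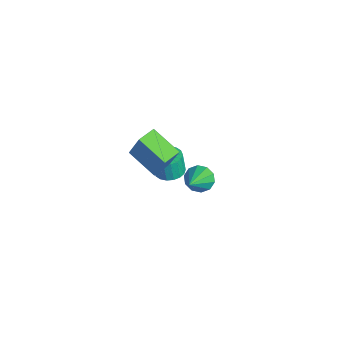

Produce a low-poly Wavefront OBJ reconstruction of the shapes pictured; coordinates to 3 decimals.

v -0.24 3.604 -4.17
v 0.288 3.569 -4.834
v 1.28 2.656 -2.91
v 0.369 4.025 -4.587
v 0.217 4.321 -4.181
v -0.11 4.343 -3.77
v -0.486 4.083 -3.512
v -0.769 3.64 -3.505
v -0.849 3.183 -3.752
v -0.697 2.887 -4.158
v -0.37 2.866 -4.569
v 0.006 3.126 -4.827
v 2.06 1.447 -0.58
v 2.554 2.069 -0.481
v 2.473 1.935 0.759
v 1.98 1.313 0.66
v 2.233 2.222 -0.485
v 2.152 2.089 0.755
v 1.877 2.222 -0.508
v 1.797 2.089 0.732
v 1.558 2.069 -0.546
v 1.478 1.935 0.695
v 1.339 1.792 -0.59
v 1.258 1.658 0.65
v 1.262 1.447 -0.632
v 1.181 1.313 0.608
v 1.343 1.102 -0.664
v 1.263 0.968 0.576
v 1.567 0.825 -0.679
v 1.486 0.691 0.561
v 1.888 0.671 -0.675
v 1.807 0.538 0.565
v 2.243 0.671 -0.652
v 2.163 0.538 0.588
v 2.562 0.825 -0.615
v 2.482 0.691 0.626
v 2.782 1.102 -0.57
v 2.701 0.968 0.67
v 2.859 1.447 -0.528
v 2.778 1.313 0.712
v 2.777 1.792 -0.496
v 2.697 1.658 0.744
v 1.691 0.188 1.797
v 2.566 0.514 3.656
v 3.035 1.156 0.995
v 3.91 1.481 2.854
v 2.25 -0.681 1.686
v 3.125 -0.356 3.545
v 3.594 0.286 0.884
v 4.469 0.612 2.743
f 2 1 4
f 2 4 3
f 4 1 5
f 4 5 3
f 5 1 6
f 5 6 3
f 6 1 7
f 6 7 3
f 7 1 8
f 7 8 3
f 8 1 9
f 8 9 3
f 9 1 10
f 9 10 3
f 10 1 11
f 10 11 3
f 11 1 12
f 11 12 3
f 12 1 2
f 12 2 3
f 14 13 17
f 14 17 15
f 15 17 18
f 15 18 16
f 17 13 19
f 17 19 18
f 18 19 20
f 18 20 16
f 19 13 21
f 19 21 20
f 20 21 22
f 20 22 16
f 21 13 23
f 21 23 22
f 22 23 24
f 22 24 16
f 23 13 25
f 23 25 24
f 24 25 26
f 24 26 16
f 25 13 27
f 25 27 26
f 26 27 28
f 26 28 16
f 27 13 29
f 27 29 28
f 28 29 30
f 28 30 16
f 29 13 31
f 29 31 30
f 30 31 32
f 30 32 16
f 31 13 33
f 31 33 32
f 32 33 34
f 32 34 16
f 33 13 35
f 33 35 34
f 34 35 36
f 34 36 16
f 35 13 37
f 35 37 36
f 36 37 38
f 36 38 16
f 37 13 39
f 37 39 38
f 38 39 40
f 38 40 16
f 39 13 41
f 39 41 40
f 40 41 42
f 40 42 16
f 41 13 14
f 41 14 42
f 42 14 15
f 42 15 16
f 44 46 43
f 47 44 43
f 43 46 45
f 45 47 43
f 44 50 46
f 48 44 47
f 48 50 44
f 46 50 45
f 49 47 45
f 45 50 49
f 49 48 47
f 50 48 49



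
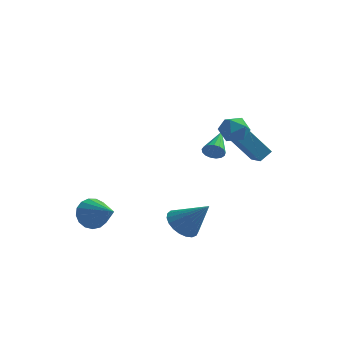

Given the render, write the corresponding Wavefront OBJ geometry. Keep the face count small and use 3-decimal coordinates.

v 2.823 -0.041 4.103
v 3.268 -0.803 3.825
v 1.832 -0.217 2.995
v 2.277 -0.979 2.717
v 1.814 -0.98 3.518
v 2.427 -0.871 4.203
v 2.673 -0.149 2.617
v 3.286 -0.04 3.302
v 3.176 -0.87 2.907
v 2.645 -1.383 3.464
v 2.455 0.363 3.356
v 1.924 -0.15 3.913
v -4.675 -2.247 -3.001
v -4.059 -1.85 -3.739
v -3.065 -3.253 -2.199
v -4.034 -1.516 -3.37
v -4.156 -1.35 -2.917
v -4.396 -1.389 -2.483
v -4.701 -1.625 -2.168
v -4.999 -2.003 -2.043
v -5.223 -2.438 -2.138
v -5.322 -2.828 -2.43
v -5.272 -3.086 -2.853
v -5.085 -3.151 -3.31
v -4.805 -3.009 -3.696
v -4.494 -2.693 -3.923
v -4.225 -2.275 -3.938
v 2.023 1.845 1.721
v 2.467 2.477 2.256
v 1.318 2.521 1.507
v 1.762 3.153 2.042
v 3.118 2.467 0.078
v 3.562 3.099 0.613
v 2.413 3.143 -0.136
v 2.857 3.775 0.399
v 1.389 -0.333 1.604
v 1.769 -0.523 2.083
v 1.271 1.433 2.396
v 1.964 -0.415 1.872
v 2.027 -0.289 1.6
v 1.944 -0.173 1.329
v 1.734 -0.094 1.121
v 1.445 -0.07 1.023
v 1.142 -0.106 1.059
v 0.897 -0.194 1.219
v 0.764 -0.314 1.468
v 0.774 -0.439 1.747
v 0.925 -0.539 1.994
v 1.182 -0.593 2.151
v 1.487 -0.587 2.183
v -0.024 -1.176 -3.513
v 0.655 -1.642 -4.212
v 1.484 -1.324 -1.947
v 0.752 -1.207 -4.264
v 0.714 -0.766 -4.186
v 0.549 -0.396 -3.992
v 0.285 -0.161 -3.715
v -0.033 -0.102 -3.404
v -0.349 -0.228 -3.111
v -0.61 -0.518 -2.888
v -0.768 -0.922 -2.773
v -0.799 -1.37 -2.786
v -0.695 -1.785 -2.925
v -0.475 -2.094 -3.166
v -0.178 -2.244 -3.466
v 0.146 -2.21 -3.775
v 0.441 -1.997 -4.039
f 1 12 6
f 1 6 2
f 1 2 8
f 1 8 11
f 1 11 12
f 2 6 10
f 6 12 5
f 12 11 3
f 11 8 7
f 8 2 9
f 4 10 5
f 4 5 3
f 4 3 7
f 4 7 9
f 4 9 10
f 5 10 6
f 3 5 12
f 7 3 11
f 9 7 8
f 10 9 2
f 14 13 16
f 14 16 15
f 16 13 17
f 16 17 15
f 17 13 18
f 17 18 15
f 18 13 19
f 18 19 15
f 19 13 20
f 19 20 15
f 20 13 21
f 20 21 15
f 21 13 22
f 21 22 15
f 22 13 23
f 22 23 15
f 23 13 24
f 23 24 15
f 24 13 25
f 24 25 15
f 25 13 26
f 25 26 15
f 26 13 27
f 26 27 15
f 27 13 14
f 27 14 15
f 29 31 28
f 32 29 28
f 28 31 30
f 30 32 28
f 29 35 31
f 33 29 32
f 33 35 29
f 31 35 30
f 34 32 30
f 30 35 34
f 34 33 32
f 35 33 34
f 37 36 39
f 37 39 38
f 39 36 40
f 39 40 38
f 40 36 41
f 40 41 38
f 41 36 42
f 41 42 38
f 42 36 43
f 42 43 38
f 43 36 44
f 43 44 38
f 44 36 45
f 44 45 38
f 45 36 46
f 45 46 38
f 46 36 47
f 46 47 38
f 47 36 48
f 47 48 38
f 48 36 49
f 48 49 38
f 49 36 50
f 49 50 38
f 50 36 37
f 50 37 38
f 52 51 54
f 52 54 53
f 54 51 55
f 54 55 53
f 55 51 56
f 55 56 53
f 56 51 57
f 56 57 53
f 57 51 58
f 57 58 53
f 58 51 59
f 58 59 53
f 59 51 60
f 59 60 53
f 60 51 61
f 60 61 53
f 61 51 62
f 61 62 53
f 62 51 63
f 62 63 53
f 63 51 64
f 63 64 53
f 64 51 65
f 64 65 53
f 65 51 66
f 65 66 53
f 66 51 67
f 66 67 53
f 67 51 52
f 67 52 53



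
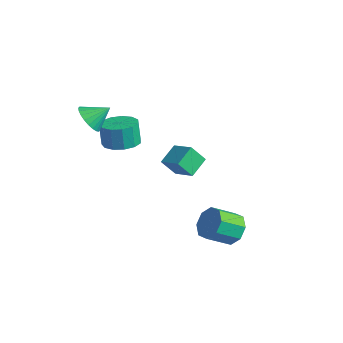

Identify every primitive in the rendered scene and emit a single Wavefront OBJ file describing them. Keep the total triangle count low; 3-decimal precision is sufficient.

v -3.452 -3.771 3.375
v -2.746 -3.674 2.777
v -2.948 -2.809 4.125
v -2.987 -3.44 2.64
v -3.3 -3.257 2.614
v -3.635 -3.152 2.705
v -3.943 -3.142 2.897
v -4.175 -3.227 3.162
v -4.298 -3.395 3.46
v -4.292 -3.62 3.744
v -4.157 -3.868 3.972
v -3.916 -4.102 4.109
v -3.604 -4.285 4.135
v -3.268 -4.39 4.044
v -2.961 -4.4 3.852
v -2.728 -4.315 3.587
v -2.605 -4.147 3.289
v -2.612 -3.922 3.005
v -3.346 -1.86 0.751
v -2.549 -1.206 0.891
v -2.837 -1.147 2.249
v -3.634 -1.8 2.109
v -3.018 -0.873 0.777
v -3.306 -0.814 2.136
v -3.591 -0.853 0.655
v -3.878 -0.794 2.013
v -4.086 -1.153 0.563
v -4.374 -1.094 1.922
v -4.346 -1.677 0.531
v -4.634 -1.618 1.89
v -4.289 -2.259 0.569
v -4.577 -2.2 1.927
v -3.932 -2.714 0.664
v -4.22 -2.655 2.023
v -3.39 -2.898 0.787
v -3.677 -2.839 2.146
v -2.833 -2.752 0.898
v -3.121 -2.693 2.257
v -2.44 -2.323 0.963
v -2.727 -2.263 2.321
v -2.334 -1.747 0.96
v -2.621 -1.687 2.319
v 2.921 0.615 -3.377
v 3.72 0.789 -2.801
v 3.358 -0.5 -1.908
v 2.559 -0.675 -2.483
v 3.092 1.143 -2.545
v 2.73 -0.146 -1.652
v 2.363 1.188 -2.776
v 2.001 -0.102 -1.882
v 1.962 0.896 -3.359
v 1.6 -0.393 -2.465
v 2.122 0.44 -3.952
v 1.76 -0.849 -3.059
v 2.75 0.086 -4.208
v 2.388 -1.203 -3.315
v 3.479 0.042 -3.978
v 3.117 -1.248 -3.084
v 3.88 0.333 -3.395
v 3.518 -0.956 -2.501
v -2.999 1.563 -2.326
v -3.362 2.734 -1.714
v -4.391 1.457 -2.951
v -4.755 2.628 -2.339
v -2.585 2.232 -3.361
v -2.949 3.403 -2.749
v -3.978 2.126 -3.986
v -4.341 3.297 -3.374
f 2 1 4
f 2 4 3
f 4 1 5
f 4 5 3
f 5 1 6
f 5 6 3
f 6 1 7
f 6 7 3
f 7 1 8
f 7 8 3
f 8 1 9
f 8 9 3
f 9 1 10
f 9 10 3
f 10 1 11
f 10 11 3
f 11 1 12
f 11 12 3
f 12 1 13
f 12 13 3
f 13 1 14
f 13 14 3
f 14 1 15
f 14 15 3
f 15 1 16
f 15 16 3
f 16 1 17
f 16 17 3
f 17 1 18
f 17 18 3
f 18 1 2
f 18 2 3
f 20 19 23
f 20 23 21
f 21 23 24
f 21 24 22
f 23 19 25
f 23 25 24
f 24 25 26
f 24 26 22
f 25 19 27
f 25 27 26
f 26 27 28
f 26 28 22
f 27 19 29
f 27 29 28
f 28 29 30
f 28 30 22
f 29 19 31
f 29 31 30
f 30 31 32
f 30 32 22
f 31 19 33
f 31 33 32
f 32 33 34
f 32 34 22
f 33 19 35
f 33 35 34
f 34 35 36
f 34 36 22
f 35 19 37
f 35 37 36
f 36 37 38
f 36 38 22
f 37 19 39
f 37 39 38
f 38 39 40
f 38 40 22
f 39 19 41
f 39 41 40
f 40 41 42
f 40 42 22
f 41 19 20
f 41 20 42
f 42 20 21
f 42 21 22
f 44 43 47
f 44 47 45
f 45 47 48
f 45 48 46
f 47 43 49
f 47 49 48
f 48 49 50
f 48 50 46
f 49 43 51
f 49 51 50
f 50 51 52
f 50 52 46
f 51 43 53
f 51 53 52
f 52 53 54
f 52 54 46
f 53 43 55
f 53 55 54
f 54 55 56
f 54 56 46
f 55 43 57
f 55 57 56
f 56 57 58
f 56 58 46
f 57 43 59
f 57 59 58
f 58 59 60
f 58 60 46
f 59 43 44
f 59 44 60
f 60 44 45
f 60 45 46
f 62 64 61
f 65 62 61
f 61 64 63
f 63 65 61
f 62 68 64
f 66 62 65
f 66 68 62
f 64 68 63
f 67 65 63
f 63 68 67
f 67 66 65
f 68 66 67



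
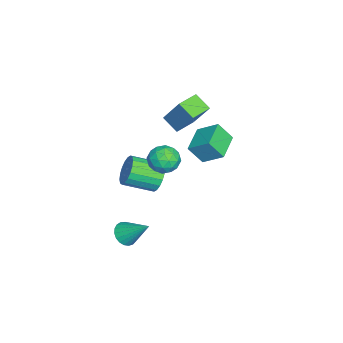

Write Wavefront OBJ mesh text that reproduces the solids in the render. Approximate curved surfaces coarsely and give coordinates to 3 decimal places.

v 3.079 -0.969 1.144
v 3.392 -1.336 1.921
v 1.808 -0.624 1.819
v 2.121 -0.991 2.596
v 2.489 -0.218 2.275
v 3.275 -0.431 1.857
v 1.925 -1.529 1.883
v 2.711 -1.742 1.465
v 2.679 -1.682 2.378
v 3.028 -0.872 2.62
v 2.172 -1.088 1.12
v 2.521 -0.278 1.362
v 3.347 -1.183 1.473
v 1.853 -0.777 2.267
v 2.069 -0.323 2.078
v 2.253 -0.539 2.535
v 3.278 -0.651 1.436
v 3.462 -0.866 1.892
v 2.931 -0.209 2.1
v 1.738 -1.094 1.848
v 1.922 -1.309 2.304
v 2.947 -1.421 1.205
v 3.131 -1.637 1.662
v 2.269 -1.751 1.64
v 3.112 -1.602 2.198
v 2.365 -1.399 2.595
v 2.25 -1.715 2.176
v 2.712 -1.841 1.93
v 3.317 -1.125 2.341
v 2.57 -0.923 2.738
v 2.786 -0.468 2.549
v 3.248 -0.594 2.303
v 2.898 -1.329 2.609
v 2.63 -1.037 1.002
v 1.883 -0.835 1.399
v 1.952 -1.366 1.437
v 2.414 -1.492 1.191
v 2.835 -0.561 1.145
v 2.088 -0.358 1.542
v 2.488 -0.119 1.81
v 2.95 -0.245 1.564
v 2.302 -0.631 1.131
v -0.889 -0.995 1.378
v -1.361 -1.811 2.02
v -1.998 -0.319 1.422
v -2.47 -1.135 2.064
v -0.23 -0.025 3.096
v -0.702 -0.841 3.738
v -1.339 0.651 3.14
v -1.811 -0.165 3.782
v 1.122 1.202 2.352
v 1.231 0.461 3.353
v 1.411 2.309 3.14
v 1.52 1.569 4.141
v 2.7 1.011 2.039
v 2.809 0.271 3.04
v 2.989 2.119 2.827
v 3.098 1.378 3.828
v 3.128 -2.885 -3.929
v 3.65 -2.621 -4.415
v 3.612 -1.555 -2.691
v 3.394 -2.453 -4.496
v 3.093 -2.36 -4.478
v 2.798 -2.358 -4.366
v 2.559 -2.446 -4.178
v 2.42 -2.611 -3.947
v 2.403 -2.822 -3.713
v 2.511 -3.045 -3.516
v 2.726 -3.24 -3.391
v 3.011 -3.373 -3.359
v 3.316 -3.422 -3.426
v 3.588 -3.378 -3.579
v 3.782 -3.249 -3.793
v 3.862 -3.056 -4.031
v 3.815 -2.834 -4.251
v 0.344 -1.743 -1.43
v 0.783 -1.315 -0.717
v 1.235 -2.908 -0.038
v 0.796 -3.337 -0.75
v 0.394 -1.363 -0.571
v 0.846 -2.957 0.108
v -0.005 -1.487 -0.595
v 0.447 -3.08 0.084
v -0.335 -1.661 -0.785
v 0.117 -3.254 -0.105
v -0.53 -1.852 -1.102
v -0.078 -3.445 -0.423
v -0.552 -2.021 -1.484
v -0.101 -3.614 -0.804
v -0.397 -2.135 -1.855
v 0.055 -3.728 -1.176
v -0.095 -2.172 -2.142
v 0.357 -3.765 -1.463
v 0.294 -2.123 -2.288
v 0.746 -3.717 -1.609
v 0.693 -2 -2.264
v 1.145 -3.593 -1.585
v 1.023 -1.826 -2.075
v 1.475 -3.419 -1.395
v 1.218 -1.635 -1.757
v 1.67 -3.228 -1.078
v 1.241 -1.466 -1.376
v 1.692 -3.059 -0.696
v 1.085 -1.352 -1.004
v 1.537 -2.945 -0.325
f 1 38 17
f 38 12 41
f 17 41 6
f 38 41 17
f 1 17 13
f 17 6 18
f 13 18 2
f 17 18 13
f 1 13 22
f 13 2 23
f 22 23 8
f 13 23 22
f 1 22 34
f 22 8 37
f 34 37 11
f 22 37 34
f 1 34 38
f 34 11 42
f 38 42 12
f 34 42 38
f 2 18 29
f 18 6 32
f 29 32 10
f 18 32 29
f 6 41 19
f 41 12 40
f 19 40 5
f 41 40 19
f 12 42 39
f 42 11 35
f 39 35 3
f 42 35 39
f 11 37 36
f 37 8 24
f 36 24 7
f 37 24 36
f 8 23 28
f 23 2 25
f 28 25 9
f 23 25 28
f 4 30 16
f 30 10 31
f 16 31 5
f 30 31 16
f 4 16 14
f 16 5 15
f 14 15 3
f 16 15 14
f 4 14 21
f 14 3 20
f 21 20 7
f 14 20 21
f 4 21 26
f 21 7 27
f 26 27 9
f 21 27 26
f 4 26 30
f 26 9 33
f 30 33 10
f 26 33 30
f 5 31 19
f 31 10 32
f 19 32 6
f 31 32 19
f 3 15 39
f 15 5 40
f 39 40 12
f 15 40 39
f 7 20 36
f 20 3 35
f 36 35 11
f 20 35 36
f 9 27 28
f 27 7 24
f 28 24 8
f 27 24 28
f 10 33 29
f 33 9 25
f 29 25 2
f 33 25 29
f 44 46 43
f 47 44 43
f 43 46 45
f 45 47 43
f 44 50 46
f 48 44 47
f 48 50 44
f 46 50 45
f 49 47 45
f 45 50 49
f 49 48 47
f 50 48 49
f 52 54 51
f 55 52 51
f 51 54 53
f 53 55 51
f 52 58 54
f 56 52 55
f 56 58 52
f 54 58 53
f 57 55 53
f 53 58 57
f 57 56 55
f 58 56 57
f 60 59 62
f 60 62 61
f 62 59 63
f 62 63 61
f 63 59 64
f 63 64 61
f 64 59 65
f 64 65 61
f 65 59 66
f 65 66 61
f 66 59 67
f 66 67 61
f 67 59 68
f 67 68 61
f 68 59 69
f 68 69 61
f 69 59 70
f 69 70 61
f 70 59 71
f 70 71 61
f 71 59 72
f 71 72 61
f 72 59 73
f 72 73 61
f 73 59 74
f 73 74 61
f 74 59 75
f 74 75 61
f 75 59 60
f 75 60 61
f 77 76 80
f 77 80 78
f 78 80 81
f 78 81 79
f 80 76 82
f 80 82 81
f 81 82 83
f 81 83 79
f 82 76 84
f 82 84 83
f 83 84 85
f 83 85 79
f 84 76 86
f 84 86 85
f 85 86 87
f 85 87 79
f 86 76 88
f 86 88 87
f 87 88 89
f 87 89 79
f 88 76 90
f 88 90 89
f 89 90 91
f 89 91 79
f 90 76 92
f 90 92 91
f 91 92 93
f 91 93 79
f 92 76 94
f 92 94 93
f 93 94 95
f 93 95 79
f 94 76 96
f 94 96 95
f 95 96 97
f 95 97 79
f 96 76 98
f 96 98 97
f 97 98 99
f 97 99 79
f 98 76 100
f 98 100 99
f 99 100 101
f 99 101 79
f 100 76 102
f 100 102 101
f 101 102 103
f 101 103 79
f 102 76 104
f 102 104 103
f 103 104 105
f 103 105 79
f 104 76 77
f 104 77 105
f 105 77 78
f 105 78 79



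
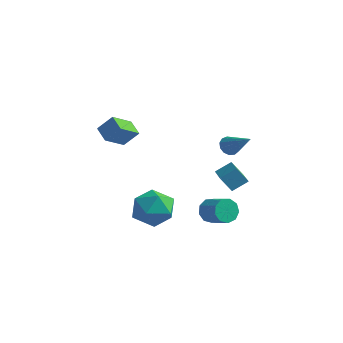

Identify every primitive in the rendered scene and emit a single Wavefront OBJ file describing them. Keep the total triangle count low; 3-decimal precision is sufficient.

v -4.594 -0.808 1.191
v -4.74 -1.983 1.901
v -3.987 -0.41 1.977
v -4.133 -1.584 2.686
v -3.827 -1.156 0.774
v -3.973 -2.33 1.483
v -3.22 -0.757 1.559
v -3.366 -1.932 2.269
v 0.493 -0.115 -2.641
v 0.796 0.155 -3.224
v 1.89 -0.075 -2.761
v 1.587 -0.345 -2.179
v 0.73 0.505 -2.894
v 1.824 0.274 -2.431
v 0.553 0.565 -2.445
v 1.647 0.334 -1.982
v 0.348 0.307 -2.089
v 1.442 0.076 -1.626
v 0.211 -0.148 -1.991
v 1.305 -0.379 -1.528
v 0.205 -0.588 -2.197
v 1.299 -0.819 -1.734
v 0.335 -0.806 -2.612
v 1.429 -1.037 -2.149
v 0.538 -0.701 -3.04
v 1.632 -0.931 -2.577
v 0.72 -0.321 -3.282
v 1.814 -0.552 -2.819
v 0.33 1.758 -2.177
v -0.192 1.509 -1.398
v -0.869 2.976 -2.593
v -1.391 2.728 -1.814
v 0.811 2.412 -1.646
v 0.289 2.164 -0.867
v -0.388 3.631 -2.062
v -0.91 3.382 -1.283
v 0.112 -2.574 -2.157
v 0.614 -3.278 -1.422
v -1.534 -3.082 -1.518
v -1.032 -3.786 -0.783
v -0.935 -2.663 -0.649
v 0.083 -2.349 -1.044
v -1.003 -4.011 -1.896
v 0.015 -3.697 -2.291
v -0.074 -4.167 -1.26
v -0.032 -3.333 -0.49
v -0.888 -3.027 -2.45
v -0.846 -2.193 -1.68
v 0.024 1.94 0.675
v 0.347 2.224 0.301
v 1.436 1.64 1.665
v 0.243 2.441 0.514
v 0.07 2.499 0.778
v -0.117 2.379 1.01
v -0.26 2.12 1.135
v -0.313 1.804 1.114
v -0.258 1.531 0.954
v -0.114 1.388 0.705
v 0.074 1.42 0.447
v 0.246 1.617 0.261
v 0.348 1.917 0.206
f 2 4 1
f 5 2 1
f 1 4 3
f 3 5 1
f 2 8 4
f 6 2 5
f 6 8 2
f 4 8 3
f 7 5 3
f 3 8 7
f 7 6 5
f 8 6 7
f 10 9 13
f 10 13 11
f 11 13 14
f 11 14 12
f 13 9 15
f 13 15 14
f 14 15 16
f 14 16 12
f 15 9 17
f 15 17 16
f 16 17 18
f 16 18 12
f 17 9 19
f 17 19 18
f 18 19 20
f 18 20 12
f 19 9 21
f 19 21 20
f 20 21 22
f 20 22 12
f 21 9 23
f 21 23 22
f 22 23 24
f 22 24 12
f 23 9 25
f 23 25 24
f 24 25 26
f 24 26 12
f 25 9 27
f 25 27 26
f 26 27 28
f 26 28 12
f 27 9 10
f 27 10 28
f 28 10 11
f 28 11 12
f 30 32 29
f 33 30 29
f 29 32 31
f 31 33 29
f 30 36 32
f 34 30 33
f 34 36 30
f 32 36 31
f 35 33 31
f 31 36 35
f 35 34 33
f 36 34 35
f 37 48 42
f 37 42 38
f 37 38 44
f 37 44 47
f 37 47 48
f 38 42 46
f 42 48 41
f 48 47 39
f 47 44 43
f 44 38 45
f 40 46 41
f 40 41 39
f 40 39 43
f 40 43 45
f 40 45 46
f 41 46 42
f 39 41 48
f 43 39 47
f 45 43 44
f 46 45 38
f 50 49 52
f 50 52 51
f 52 49 53
f 52 53 51
f 53 49 54
f 53 54 51
f 54 49 55
f 54 55 51
f 55 49 56
f 55 56 51
f 56 49 57
f 56 57 51
f 57 49 58
f 57 58 51
f 58 49 59
f 58 59 51
f 59 49 60
f 59 60 51
f 60 49 61
f 60 61 51
f 61 49 50
f 61 50 51



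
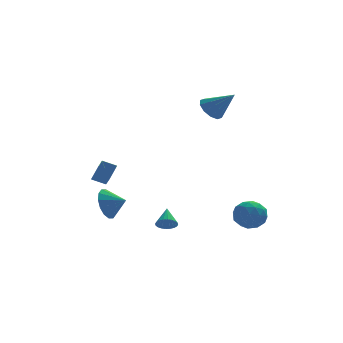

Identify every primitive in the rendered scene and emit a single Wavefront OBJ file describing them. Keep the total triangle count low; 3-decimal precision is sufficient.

v -3.827 0.862 -0.989
v -3.85 -0.291 -0.231
v -4.538 1.085 -0.672
v -4.562 -0.068 0.086
v -3.358 1.328 -0.266
v -3.382 0.175 0.492
v -4.07 1.551 0.051
v -4.093 0.398 0.809
v -1.086 -0.83 -3.329
v -0.85 -0.557 -3.77
v -0.874 0.11 -2.631
v -1.063 -0.494 -3.789
v -1.279 -0.483 -3.738
v -1.466 -0.525 -3.625
v -1.595 -0.613 -3.467
v -1.647 -0.734 -3.287
v -1.613 -0.87 -3.115
v -1.499 -1 -2.974
v -1.322 -1.104 -2.888
v -1.11 -1.166 -2.869
v -0.893 -1.177 -2.92
v -0.706 -1.135 -3.033
v -0.577 -1.047 -3.191
v -0.526 -0.926 -3.37
v -0.559 -0.79 -3.543
v -0.673 -0.66 -3.683
v 1.846 2.178 3.393
v 2.487 2.455 2.981
v 2.894 1.442 4.527
v 2.361 2.8 3.322
v 2.038 2.907 3.689
v 1.643 2.736 3.944
v 1.325 2.352 3.988
v 1.206 1.901 3.805
v 1.332 1.556 3.464
v 1.655 1.449 3.097
v 2.05 1.62 2.842
v 2.368 2.004 2.798
v -3.799 0.673 -2.28
v -3.33 0.874 -3.128
v -2.941 0.187 -1.92
v -3.231 1.274 -2.823
v -3.284 1.513 -2.373
v -3.475 1.527 -1.898
v -3.753 1.312 -1.525
v -4.043 0.926 -1.354
v -4.268 0.472 -1.431
v -4.368 0.072 -1.736
v -4.315 -0.167 -2.186
v -4.123 -0.181 -2.662
v -3.845 0.034 -3.034
v -3.555 0.421 -3.205
v 3.048 -2.257 -2.986
v 3.522 -2.333 -2.195
v 1.898 -2.987 -2.365
v 2.372 -3.063 -1.574
v 2.068 -2.235 -1.854
v 2.779 -1.784 -2.237
v 2.641 -3.536 -2.323
v 3.352 -3.085 -2.706
v 3.271 -3.123 -1.785
v 2.917 -2.319 -1.495
v 2.503 -3.001 -3.065
v 2.149 -2.197 -2.775
v 3.386 -2.231 -2.645
v 2.034 -3.089 -1.915
v 1.855 -2.603 -2.08
v 2.134 -2.647 -1.615
v 2.949 -1.908 -2.67
v 3.228 -1.953 -2.205
v 2.373 -1.895 -2.005
v 2.192 -3.367 -2.355
v 2.471 -3.412 -1.89
v 3.286 -2.673 -2.945
v 3.565 -2.717 -2.48
v 3.047 -3.425 -2.555
v 3.517 -2.74 -1.939
v 2.841 -3.169 -1.574
v 2.999 -3.447 -2.014
v 3.417 -3.182 -2.239
v 3.309 -2.267 -1.769
v 2.633 -2.696 -1.404
v 2.454 -2.21 -1.569
v 2.872 -1.945 -1.794
v 3.161 -2.732 -1.528
v 2.787 -2.624 -3.156
v 2.111 -3.053 -2.791
v 2.548 -3.375 -2.766
v 2.966 -3.11 -2.991
v 2.579 -2.151 -2.986
v 1.903 -2.58 -2.621
v 2.003 -2.138 -2.321
v 2.421 -1.873 -2.546
v 2.259 -2.588 -3.032
f 2 4 1
f 5 2 1
f 1 4 3
f 3 5 1
f 2 8 4
f 6 2 5
f 6 8 2
f 4 8 3
f 7 5 3
f 3 8 7
f 7 6 5
f 8 6 7
f 10 9 12
f 10 12 11
f 12 9 13
f 12 13 11
f 13 9 14
f 13 14 11
f 14 9 15
f 14 15 11
f 15 9 16
f 15 16 11
f 16 9 17
f 16 17 11
f 17 9 18
f 17 18 11
f 18 9 19
f 18 19 11
f 19 9 20
f 19 20 11
f 20 9 21
f 20 21 11
f 21 9 22
f 21 22 11
f 22 9 23
f 22 23 11
f 23 9 24
f 23 24 11
f 24 9 25
f 24 25 11
f 25 9 26
f 25 26 11
f 26 9 10
f 26 10 11
f 28 27 30
f 28 30 29
f 30 27 31
f 30 31 29
f 31 27 32
f 31 32 29
f 32 27 33
f 32 33 29
f 33 27 34
f 33 34 29
f 34 27 35
f 34 35 29
f 35 27 36
f 35 36 29
f 36 27 37
f 36 37 29
f 37 27 38
f 37 38 29
f 38 27 28
f 38 28 29
f 40 39 42
f 40 42 41
f 42 39 43
f 42 43 41
f 43 39 44
f 43 44 41
f 44 39 45
f 44 45 41
f 45 39 46
f 45 46 41
f 46 39 47
f 46 47 41
f 47 39 48
f 47 48 41
f 48 39 49
f 48 49 41
f 49 39 50
f 49 50 41
f 50 39 51
f 50 51 41
f 51 39 52
f 51 52 41
f 52 39 40
f 52 40 41
f 53 90 69
f 90 64 93
f 69 93 58
f 90 93 69
f 53 69 65
f 69 58 70
f 65 70 54
f 69 70 65
f 53 65 74
f 65 54 75
f 74 75 60
f 65 75 74
f 53 74 86
f 74 60 89
f 86 89 63
f 74 89 86
f 53 86 90
f 86 63 94
f 90 94 64
f 86 94 90
f 54 70 81
f 70 58 84
f 81 84 62
f 70 84 81
f 58 93 71
f 93 64 92
f 71 92 57
f 93 92 71
f 64 94 91
f 94 63 87
f 91 87 55
f 94 87 91
f 63 89 88
f 89 60 76
f 88 76 59
f 89 76 88
f 60 75 80
f 75 54 77
f 80 77 61
f 75 77 80
f 56 82 68
f 82 62 83
f 68 83 57
f 82 83 68
f 56 68 66
f 68 57 67
f 66 67 55
f 68 67 66
f 56 66 73
f 66 55 72
f 73 72 59
f 66 72 73
f 56 73 78
f 73 59 79
f 78 79 61
f 73 79 78
f 56 78 82
f 78 61 85
f 82 85 62
f 78 85 82
f 57 83 71
f 83 62 84
f 71 84 58
f 83 84 71
f 55 67 91
f 67 57 92
f 91 92 64
f 67 92 91
f 59 72 88
f 72 55 87
f 88 87 63
f 72 87 88
f 61 79 80
f 79 59 76
f 80 76 60
f 79 76 80
f 62 85 81
f 85 61 77
f 81 77 54
f 85 77 81

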